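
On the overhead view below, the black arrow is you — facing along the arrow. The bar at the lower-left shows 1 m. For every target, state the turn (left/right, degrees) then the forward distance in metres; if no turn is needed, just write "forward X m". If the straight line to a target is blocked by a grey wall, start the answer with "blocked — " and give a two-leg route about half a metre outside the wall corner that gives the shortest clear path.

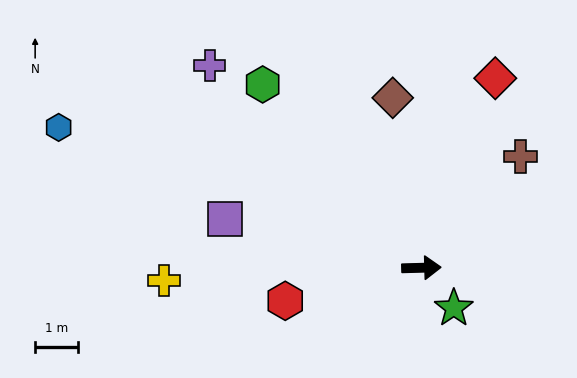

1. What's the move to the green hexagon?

turn left 129°, forward 5.7 m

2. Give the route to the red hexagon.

turn right 168°, forward 3.3 m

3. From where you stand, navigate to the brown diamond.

turn left 98°, forward 4.0 m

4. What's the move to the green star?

turn right 53°, forward 1.2 m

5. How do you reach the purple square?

turn left 165°, forward 4.8 m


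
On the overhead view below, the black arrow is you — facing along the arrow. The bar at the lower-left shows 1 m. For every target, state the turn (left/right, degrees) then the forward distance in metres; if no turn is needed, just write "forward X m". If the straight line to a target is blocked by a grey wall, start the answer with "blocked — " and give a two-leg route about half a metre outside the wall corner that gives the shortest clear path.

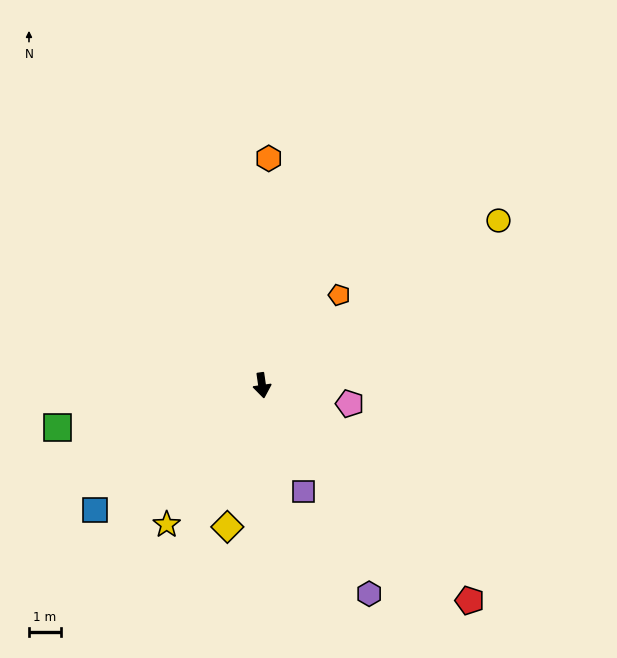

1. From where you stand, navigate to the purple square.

turn left 13°, forward 3.5 m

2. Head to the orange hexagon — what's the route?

turn left 170°, forward 7.0 m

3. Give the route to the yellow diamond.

turn right 22°, forward 4.5 m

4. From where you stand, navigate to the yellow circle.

turn left 117°, forward 8.9 m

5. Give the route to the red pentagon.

turn left 36°, forward 9.3 m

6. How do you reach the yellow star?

turn right 43°, forward 5.2 m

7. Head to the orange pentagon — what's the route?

turn left 131°, forward 3.7 m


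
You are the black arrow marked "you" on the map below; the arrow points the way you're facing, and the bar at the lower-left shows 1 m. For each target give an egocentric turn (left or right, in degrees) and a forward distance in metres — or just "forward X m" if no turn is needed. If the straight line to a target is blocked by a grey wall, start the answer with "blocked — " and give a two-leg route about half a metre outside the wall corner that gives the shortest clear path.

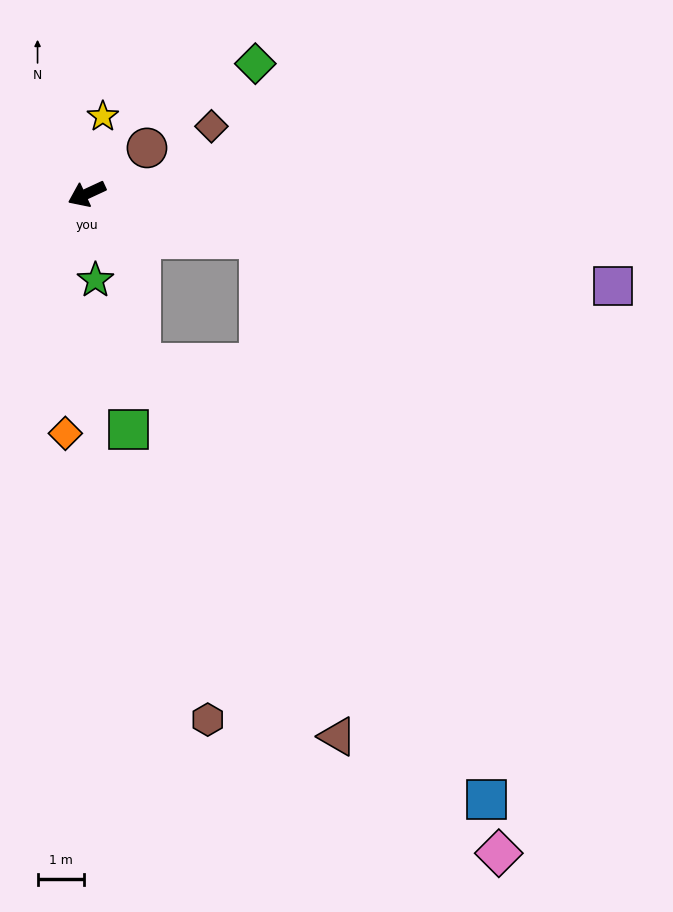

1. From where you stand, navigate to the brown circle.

turn right 168°, forward 1.6 m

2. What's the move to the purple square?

turn left 145°, forward 11.6 m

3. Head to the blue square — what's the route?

blocked — turn left 140°, forward 3.8 m, then turn right 53°, forward 13.1 m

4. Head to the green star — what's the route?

turn left 71°, forward 1.9 m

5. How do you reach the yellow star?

turn right 127°, forward 1.7 m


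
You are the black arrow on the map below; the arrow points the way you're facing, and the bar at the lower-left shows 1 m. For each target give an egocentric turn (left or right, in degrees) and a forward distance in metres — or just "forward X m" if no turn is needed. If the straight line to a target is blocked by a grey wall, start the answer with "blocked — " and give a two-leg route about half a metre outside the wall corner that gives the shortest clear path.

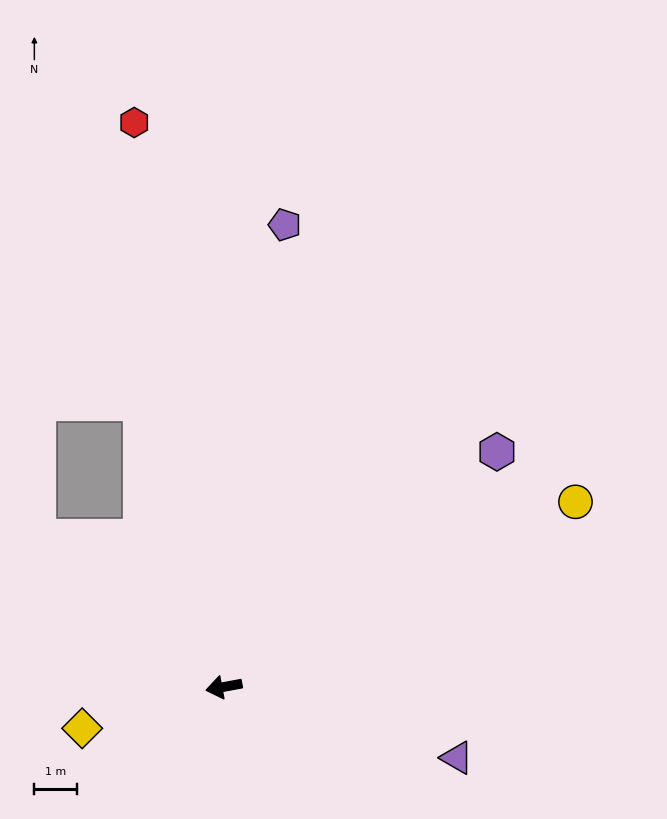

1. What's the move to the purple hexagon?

turn right 150°, forward 8.5 m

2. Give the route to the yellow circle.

turn right 163°, forward 9.3 m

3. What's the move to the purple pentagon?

turn right 108°, forward 11.0 m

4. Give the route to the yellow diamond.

turn left 6°, forward 3.5 m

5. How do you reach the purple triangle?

turn left 153°, forward 5.7 m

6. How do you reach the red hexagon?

turn right 91°, forward 13.4 m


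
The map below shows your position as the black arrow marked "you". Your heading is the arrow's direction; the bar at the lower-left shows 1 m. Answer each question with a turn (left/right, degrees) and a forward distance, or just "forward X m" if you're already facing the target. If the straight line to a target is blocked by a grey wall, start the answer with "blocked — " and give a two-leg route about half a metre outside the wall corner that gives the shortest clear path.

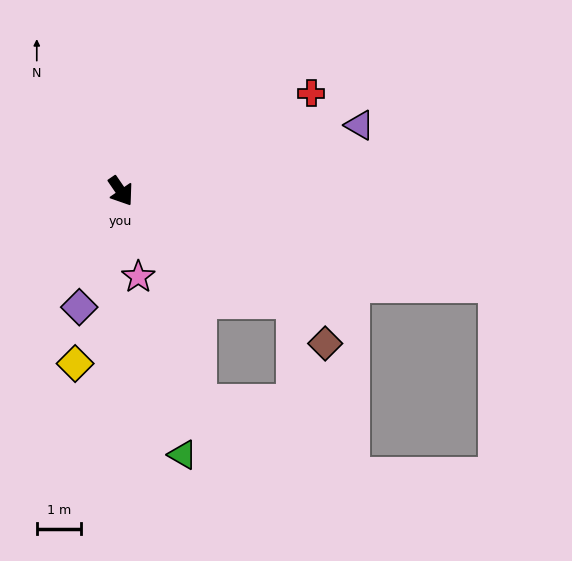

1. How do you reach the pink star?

turn right 23°, forward 2.0 m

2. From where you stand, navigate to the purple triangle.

turn left 71°, forward 5.6 m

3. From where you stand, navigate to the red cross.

turn left 83°, forward 4.8 m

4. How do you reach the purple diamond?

turn right 54°, forward 2.8 m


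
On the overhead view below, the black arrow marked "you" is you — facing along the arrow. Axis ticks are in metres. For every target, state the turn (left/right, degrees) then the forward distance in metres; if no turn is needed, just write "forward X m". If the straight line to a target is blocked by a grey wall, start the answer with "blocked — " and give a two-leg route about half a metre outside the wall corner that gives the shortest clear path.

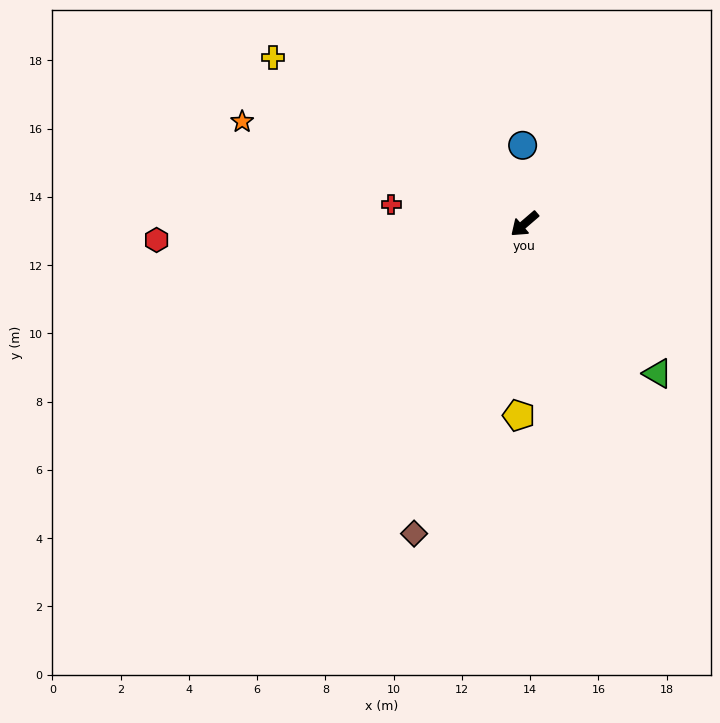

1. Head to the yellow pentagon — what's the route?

turn left 48°, forward 5.6 m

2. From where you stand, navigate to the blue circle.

turn right 129°, forward 2.3 m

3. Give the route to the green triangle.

turn left 91°, forward 5.9 m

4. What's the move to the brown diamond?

turn left 30°, forward 9.6 m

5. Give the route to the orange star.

turn right 61°, forward 8.8 m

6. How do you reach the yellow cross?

turn right 74°, forward 8.8 m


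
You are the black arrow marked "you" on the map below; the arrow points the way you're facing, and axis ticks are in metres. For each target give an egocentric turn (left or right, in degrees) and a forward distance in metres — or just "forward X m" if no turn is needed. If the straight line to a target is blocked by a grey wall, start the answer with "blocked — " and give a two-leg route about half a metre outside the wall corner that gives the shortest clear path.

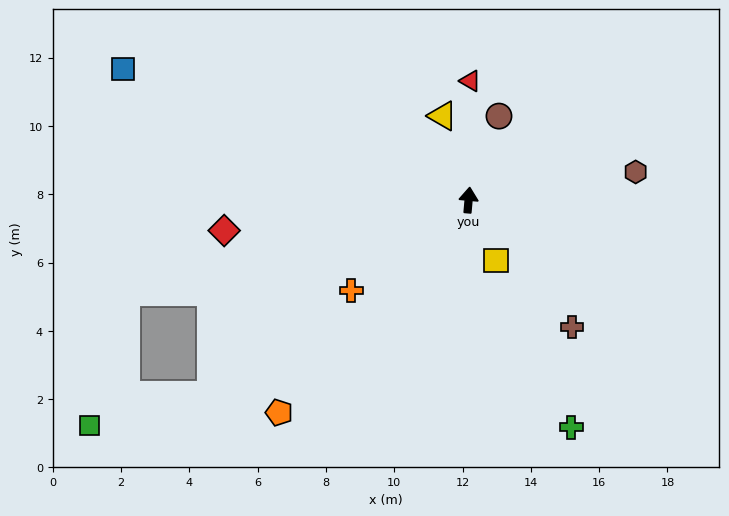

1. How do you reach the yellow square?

turn right 150°, forward 1.9 m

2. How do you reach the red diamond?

turn left 102°, forward 7.2 m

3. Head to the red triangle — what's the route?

turn left 4°, forward 3.5 m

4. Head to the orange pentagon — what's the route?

turn left 143°, forward 8.3 m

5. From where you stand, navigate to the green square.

blocked — turn left 110°, forward 10.4 m, then turn left 60°, forward 4.1 m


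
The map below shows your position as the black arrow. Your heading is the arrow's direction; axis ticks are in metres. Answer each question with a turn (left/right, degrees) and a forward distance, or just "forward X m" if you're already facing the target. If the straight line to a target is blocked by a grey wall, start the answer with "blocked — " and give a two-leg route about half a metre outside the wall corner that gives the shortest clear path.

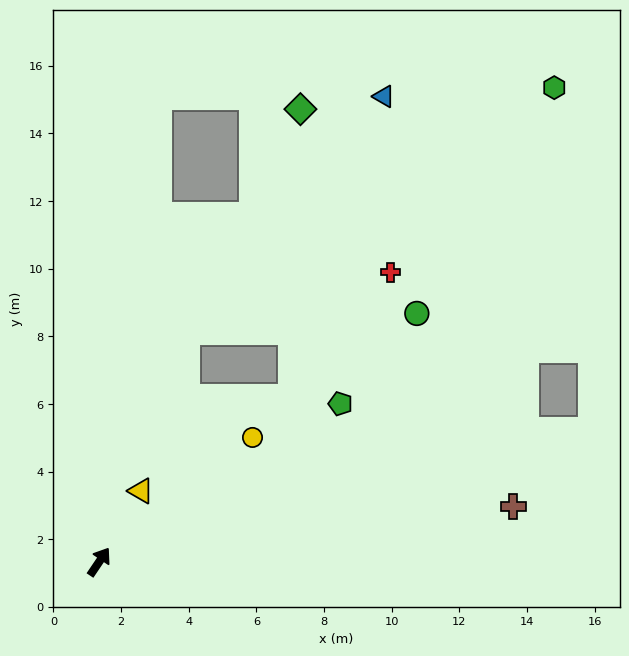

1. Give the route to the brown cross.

turn right 48°, forward 12.3 m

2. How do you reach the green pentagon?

turn right 23°, forward 8.5 m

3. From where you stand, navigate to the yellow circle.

turn right 17°, forward 5.8 m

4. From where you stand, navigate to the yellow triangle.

turn left 4°, forward 2.4 m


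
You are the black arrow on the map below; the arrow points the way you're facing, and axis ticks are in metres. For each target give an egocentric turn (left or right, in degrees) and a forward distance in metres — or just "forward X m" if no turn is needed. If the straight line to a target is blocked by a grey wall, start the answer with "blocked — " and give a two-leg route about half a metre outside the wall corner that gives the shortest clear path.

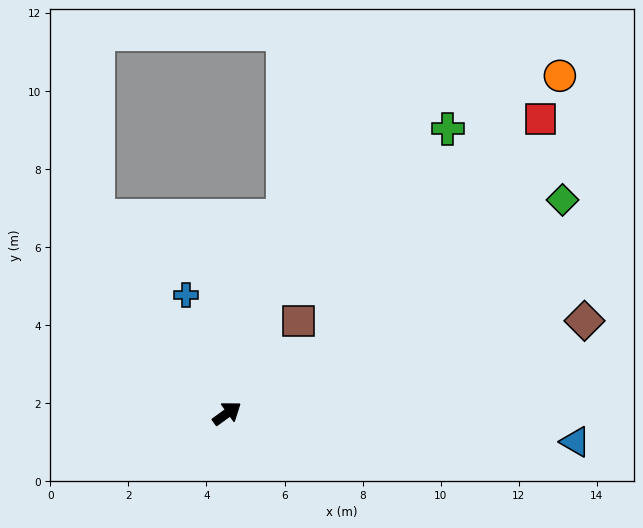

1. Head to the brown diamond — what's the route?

turn right 21°, forward 9.5 m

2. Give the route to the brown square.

turn left 16°, forward 3.0 m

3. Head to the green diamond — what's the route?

turn right 4°, forward 10.2 m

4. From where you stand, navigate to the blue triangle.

turn right 41°, forward 8.9 m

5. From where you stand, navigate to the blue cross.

turn left 73°, forward 3.2 m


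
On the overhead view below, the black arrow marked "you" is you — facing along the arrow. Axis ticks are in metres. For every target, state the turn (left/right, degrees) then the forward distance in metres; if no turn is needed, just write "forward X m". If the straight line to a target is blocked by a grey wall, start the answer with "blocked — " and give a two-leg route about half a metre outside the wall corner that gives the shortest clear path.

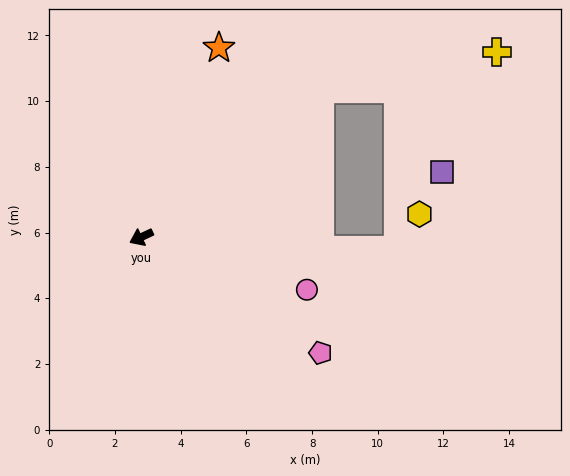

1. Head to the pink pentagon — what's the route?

turn left 122°, forward 6.5 m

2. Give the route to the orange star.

turn right 138°, forward 6.2 m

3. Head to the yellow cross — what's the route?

blocked — turn right 166°, forward 7.1 m, then turn right 27°, forward 5.5 m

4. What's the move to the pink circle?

turn left 137°, forward 5.3 m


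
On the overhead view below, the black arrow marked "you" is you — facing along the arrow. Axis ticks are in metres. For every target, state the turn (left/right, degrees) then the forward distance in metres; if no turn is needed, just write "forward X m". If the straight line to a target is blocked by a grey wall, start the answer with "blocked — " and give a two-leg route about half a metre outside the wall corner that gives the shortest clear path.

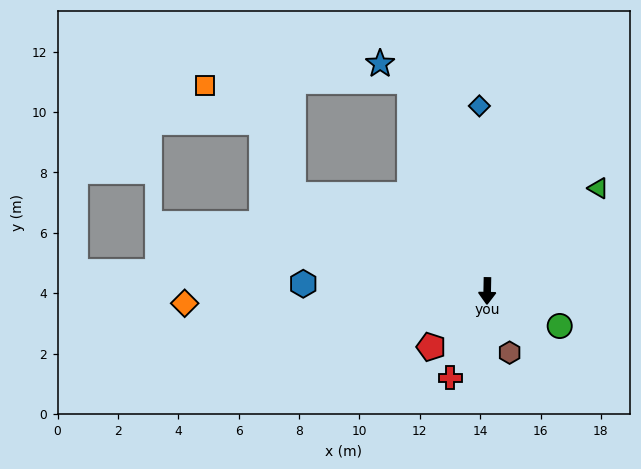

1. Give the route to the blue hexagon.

turn right 91°, forward 6.1 m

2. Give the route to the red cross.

turn right 22°, forward 3.1 m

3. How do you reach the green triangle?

turn left 134°, forward 5.0 m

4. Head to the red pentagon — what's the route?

turn right 44°, forward 2.6 m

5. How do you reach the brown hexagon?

turn left 21°, forward 2.2 m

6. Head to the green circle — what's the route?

turn left 65°, forward 2.7 m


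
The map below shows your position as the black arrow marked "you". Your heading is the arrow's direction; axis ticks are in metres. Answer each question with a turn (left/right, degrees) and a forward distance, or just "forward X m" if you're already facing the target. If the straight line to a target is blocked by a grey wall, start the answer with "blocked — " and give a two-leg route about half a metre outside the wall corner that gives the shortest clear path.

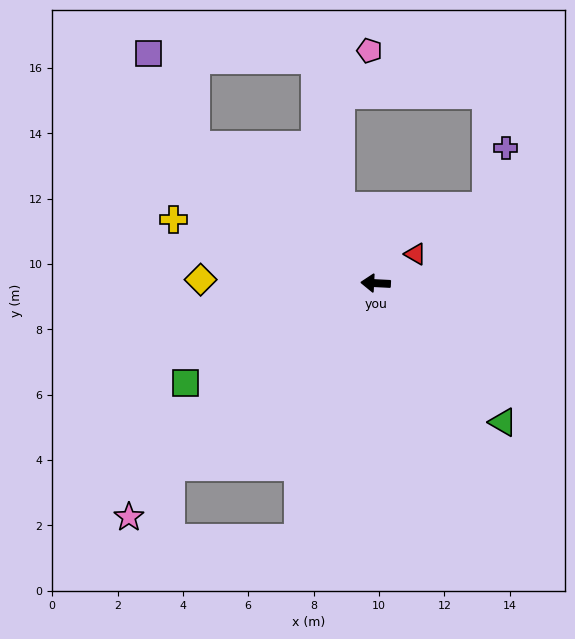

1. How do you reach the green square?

turn left 31°, forward 6.6 m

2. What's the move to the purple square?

blocked — turn right 35°, forward 6.9 m, then turn right 25°, forward 3.1 m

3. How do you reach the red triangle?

turn right 141°, forward 1.5 m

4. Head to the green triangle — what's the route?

turn left 135°, forward 5.8 m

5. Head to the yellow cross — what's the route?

turn right 15°, forward 6.5 m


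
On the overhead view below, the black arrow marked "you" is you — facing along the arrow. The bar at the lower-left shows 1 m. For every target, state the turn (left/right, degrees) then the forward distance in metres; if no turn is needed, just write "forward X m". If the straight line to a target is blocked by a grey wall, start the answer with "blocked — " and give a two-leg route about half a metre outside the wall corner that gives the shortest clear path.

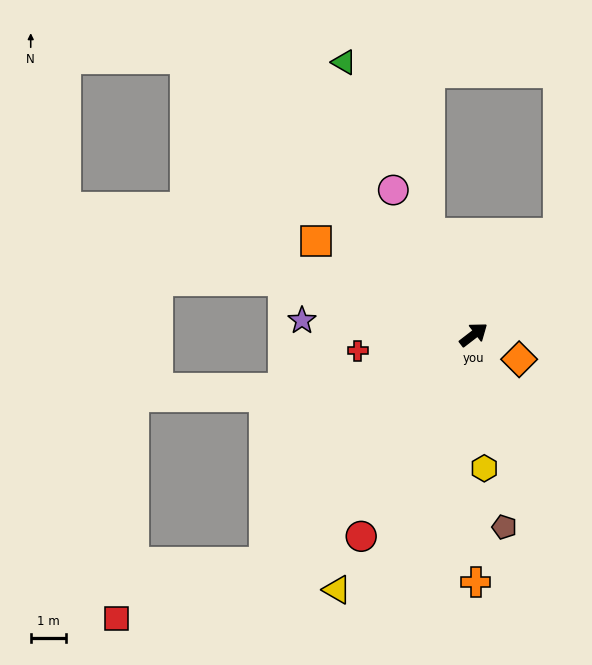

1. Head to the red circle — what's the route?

turn right 157°, forward 6.5 m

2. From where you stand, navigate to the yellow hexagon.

turn right 123°, forward 3.8 m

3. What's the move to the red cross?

turn left 150°, forward 3.3 m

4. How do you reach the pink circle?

turn left 81°, forward 4.6 m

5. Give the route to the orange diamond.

turn right 66°, forward 1.5 m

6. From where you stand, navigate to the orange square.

turn left 112°, forward 5.2 m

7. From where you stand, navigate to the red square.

blocked — turn right 170°, forward 8.7 m, then turn right 27°, forward 4.4 m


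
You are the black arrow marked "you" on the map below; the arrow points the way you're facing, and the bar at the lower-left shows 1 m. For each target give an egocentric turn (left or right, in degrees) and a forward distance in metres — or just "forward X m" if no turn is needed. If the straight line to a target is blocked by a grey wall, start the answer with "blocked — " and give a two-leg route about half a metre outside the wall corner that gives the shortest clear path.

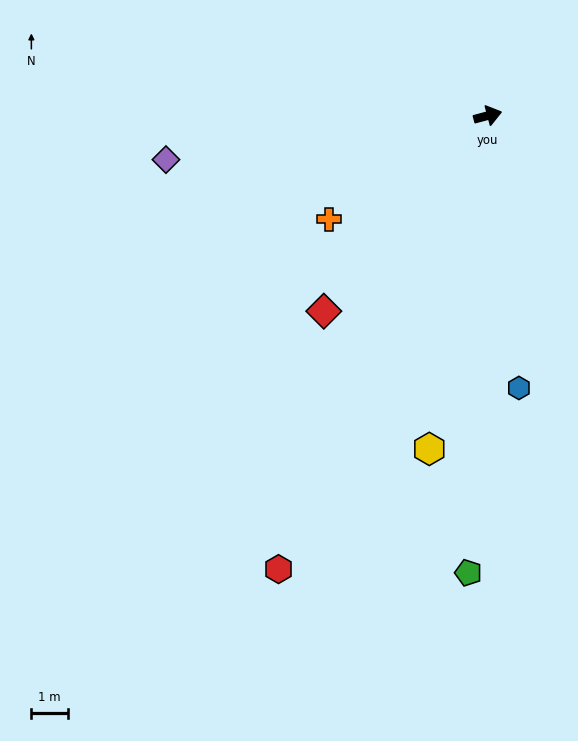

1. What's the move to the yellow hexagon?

turn right 115°, forward 9.2 m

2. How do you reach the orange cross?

turn right 162°, forward 5.1 m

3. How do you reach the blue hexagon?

turn right 98°, forward 7.4 m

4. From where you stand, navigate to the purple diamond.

turn left 173°, forward 8.8 m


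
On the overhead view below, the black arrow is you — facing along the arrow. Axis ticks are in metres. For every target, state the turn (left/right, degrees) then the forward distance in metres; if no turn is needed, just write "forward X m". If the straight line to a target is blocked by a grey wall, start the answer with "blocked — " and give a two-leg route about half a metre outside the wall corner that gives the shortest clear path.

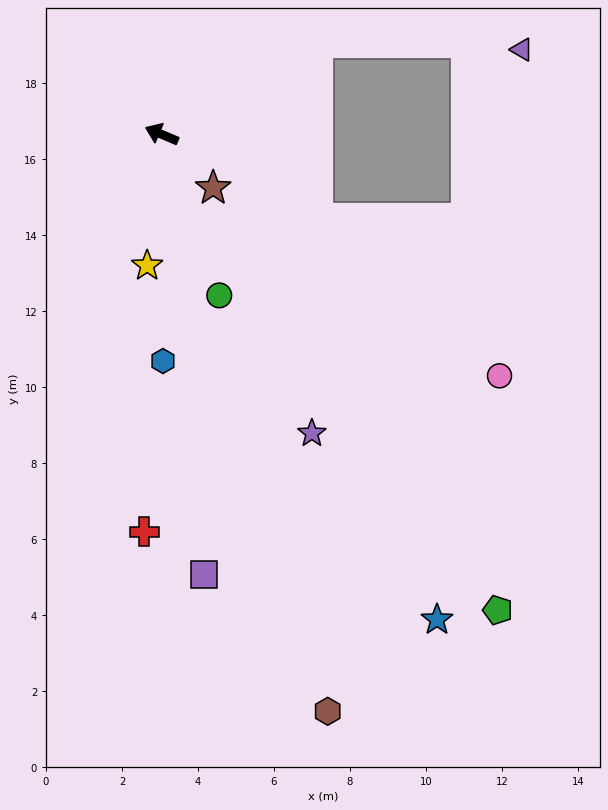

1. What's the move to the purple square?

turn left 118°, forward 11.6 m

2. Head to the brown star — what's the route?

turn left 157°, forward 2.0 m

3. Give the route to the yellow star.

turn left 107°, forward 3.5 m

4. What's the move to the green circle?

turn left 133°, forward 4.5 m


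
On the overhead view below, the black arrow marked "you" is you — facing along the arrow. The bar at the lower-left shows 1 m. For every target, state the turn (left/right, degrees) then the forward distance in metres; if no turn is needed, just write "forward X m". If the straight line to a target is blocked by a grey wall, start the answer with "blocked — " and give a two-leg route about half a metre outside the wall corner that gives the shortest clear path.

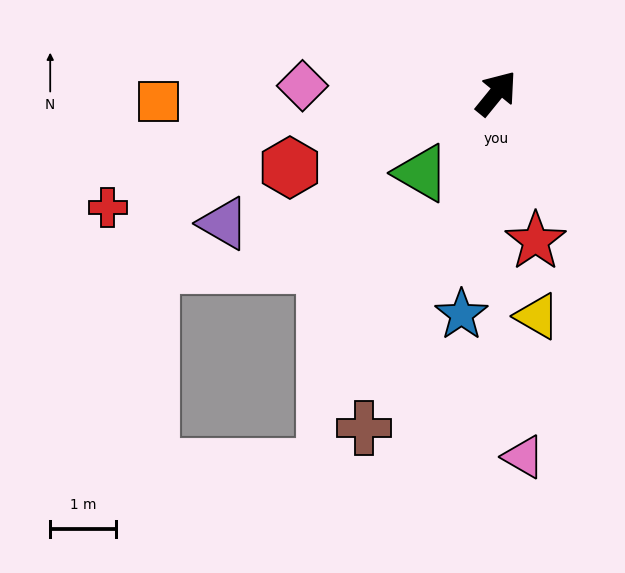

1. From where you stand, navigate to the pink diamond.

turn left 127°, forward 3.0 m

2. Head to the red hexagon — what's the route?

turn left 149°, forward 3.3 m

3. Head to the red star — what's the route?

turn right 126°, forward 2.3 m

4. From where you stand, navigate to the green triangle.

turn left 176°, forward 1.7 m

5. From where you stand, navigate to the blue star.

turn right 150°, forward 3.4 m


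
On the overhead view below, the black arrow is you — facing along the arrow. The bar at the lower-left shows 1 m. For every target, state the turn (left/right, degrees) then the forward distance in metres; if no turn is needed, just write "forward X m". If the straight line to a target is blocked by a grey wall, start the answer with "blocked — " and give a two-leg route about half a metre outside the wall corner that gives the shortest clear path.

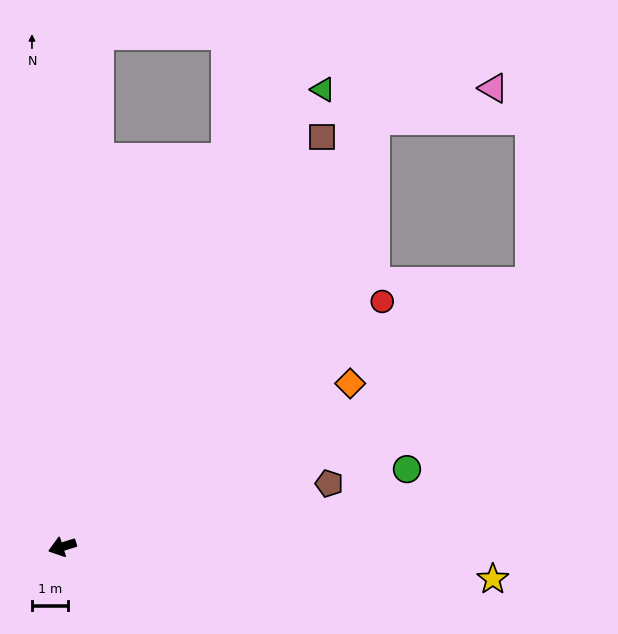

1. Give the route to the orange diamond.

turn right 168°, forward 9.1 m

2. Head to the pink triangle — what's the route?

blocked — turn right 144°, forward 14.5 m, then turn right 39°, forward 3.4 m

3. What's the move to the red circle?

turn right 160°, forward 11.1 m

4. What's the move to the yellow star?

turn left 158°, forward 11.9 m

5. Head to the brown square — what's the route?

turn right 140°, forward 13.3 m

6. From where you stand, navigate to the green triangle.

turn right 137°, forward 14.5 m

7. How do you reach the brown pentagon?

turn left 176°, forward 7.5 m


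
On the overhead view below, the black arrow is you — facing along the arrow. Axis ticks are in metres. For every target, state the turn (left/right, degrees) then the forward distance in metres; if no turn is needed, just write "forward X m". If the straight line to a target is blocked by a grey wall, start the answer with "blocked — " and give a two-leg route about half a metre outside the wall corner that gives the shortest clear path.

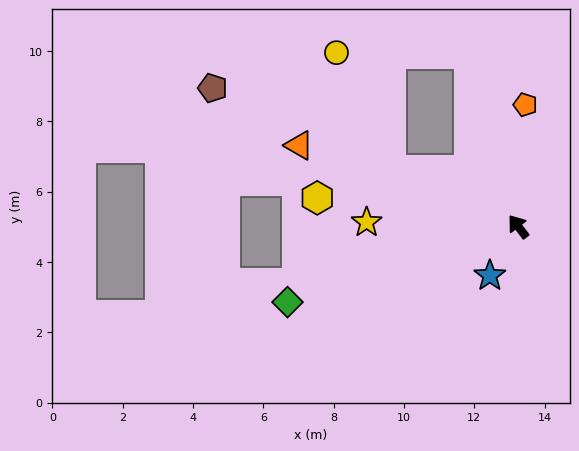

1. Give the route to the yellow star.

turn left 51°, forward 4.3 m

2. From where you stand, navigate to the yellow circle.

blocked — turn left 28°, forward 4.0 m, then turn right 40°, forward 3.7 m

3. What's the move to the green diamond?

turn left 71°, forward 6.9 m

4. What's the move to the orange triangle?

turn left 32°, forward 6.6 m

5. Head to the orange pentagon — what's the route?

turn right 41°, forward 3.5 m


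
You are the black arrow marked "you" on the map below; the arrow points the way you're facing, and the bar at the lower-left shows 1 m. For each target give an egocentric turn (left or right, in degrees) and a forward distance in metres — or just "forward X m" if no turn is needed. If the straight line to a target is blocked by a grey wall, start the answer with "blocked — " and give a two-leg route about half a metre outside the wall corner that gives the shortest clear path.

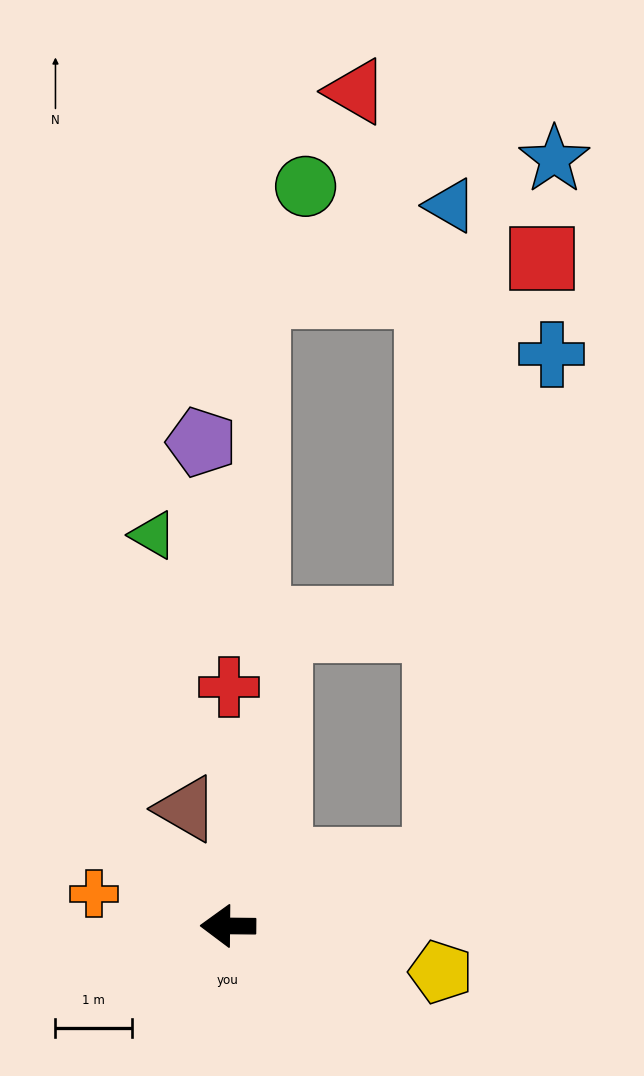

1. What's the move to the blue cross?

blocked — turn right 162°, forward 2.8 m, then turn left 60°, forward 6.8 m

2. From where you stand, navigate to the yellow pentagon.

turn left 168°, forward 2.8 m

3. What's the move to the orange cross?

turn right 13°, forward 1.8 m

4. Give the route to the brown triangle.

turn right 70°, forward 1.6 m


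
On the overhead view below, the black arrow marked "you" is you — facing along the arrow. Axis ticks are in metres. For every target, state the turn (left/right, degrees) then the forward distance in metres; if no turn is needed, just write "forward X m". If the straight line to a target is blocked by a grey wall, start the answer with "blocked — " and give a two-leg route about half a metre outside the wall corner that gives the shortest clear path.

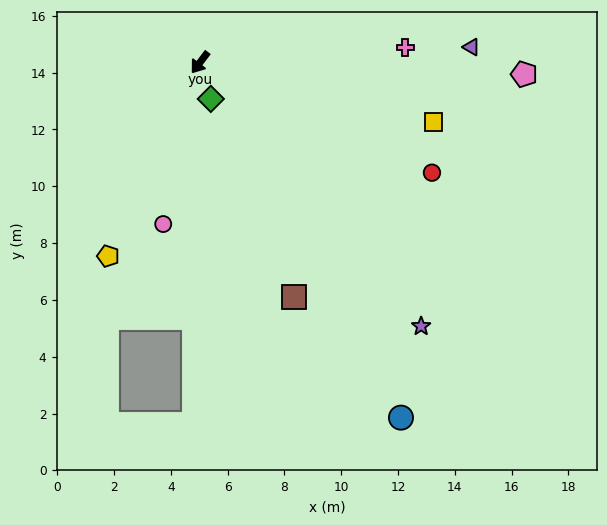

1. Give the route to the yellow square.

turn left 113°, forward 8.5 m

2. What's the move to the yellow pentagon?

turn left 12°, forward 7.5 m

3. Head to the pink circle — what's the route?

turn left 24°, forward 5.8 m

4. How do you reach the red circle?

turn left 102°, forward 9.0 m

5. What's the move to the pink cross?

turn left 131°, forward 7.2 m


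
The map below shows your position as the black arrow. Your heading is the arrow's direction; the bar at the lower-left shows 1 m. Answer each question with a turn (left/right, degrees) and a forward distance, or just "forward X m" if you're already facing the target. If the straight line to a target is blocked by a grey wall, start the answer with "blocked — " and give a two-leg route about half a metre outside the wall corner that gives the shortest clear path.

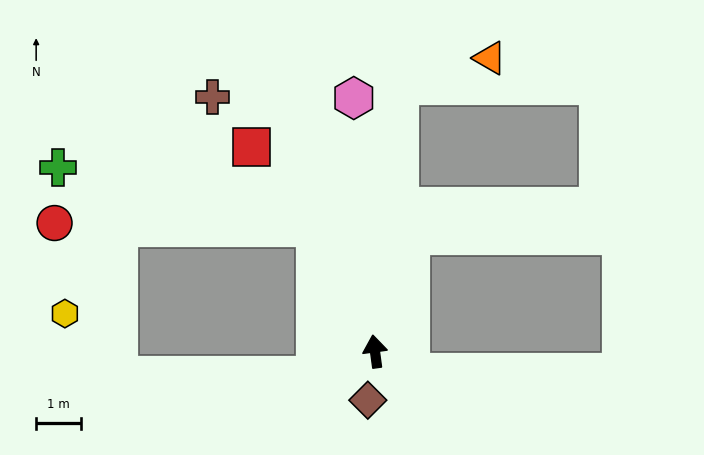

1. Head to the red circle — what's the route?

blocked — turn left 18°, forward 3.1 m, then turn left 63°, forward 5.8 m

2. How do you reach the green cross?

blocked — turn left 18°, forward 3.1 m, then turn left 51°, forward 5.9 m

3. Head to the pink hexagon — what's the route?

turn right 3°, forward 5.7 m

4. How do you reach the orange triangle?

blocked — turn right 13°, forward 6.0 m, then turn right 67°, forward 2.1 m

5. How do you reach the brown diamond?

turn left 164°, forward 1.1 m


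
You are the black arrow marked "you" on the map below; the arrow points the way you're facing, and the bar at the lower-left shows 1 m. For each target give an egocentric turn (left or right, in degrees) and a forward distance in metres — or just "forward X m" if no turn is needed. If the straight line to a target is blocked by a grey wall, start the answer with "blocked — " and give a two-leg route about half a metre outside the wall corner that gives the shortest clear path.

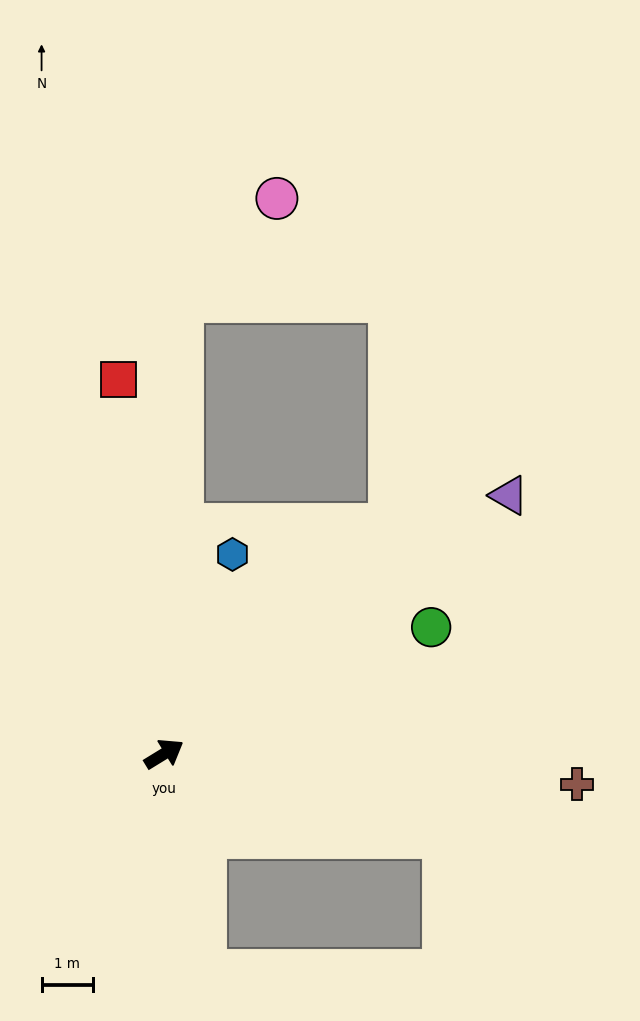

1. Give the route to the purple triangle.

turn left 5°, forward 8.4 m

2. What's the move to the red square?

turn left 65°, forward 7.4 m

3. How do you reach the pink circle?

blocked — turn left 56°, forward 8.8 m, then turn right 40°, forward 2.7 m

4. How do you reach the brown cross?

turn right 36°, forward 8.1 m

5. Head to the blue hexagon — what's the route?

turn left 40°, forward 4.1 m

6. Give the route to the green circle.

turn right 6°, forward 5.8 m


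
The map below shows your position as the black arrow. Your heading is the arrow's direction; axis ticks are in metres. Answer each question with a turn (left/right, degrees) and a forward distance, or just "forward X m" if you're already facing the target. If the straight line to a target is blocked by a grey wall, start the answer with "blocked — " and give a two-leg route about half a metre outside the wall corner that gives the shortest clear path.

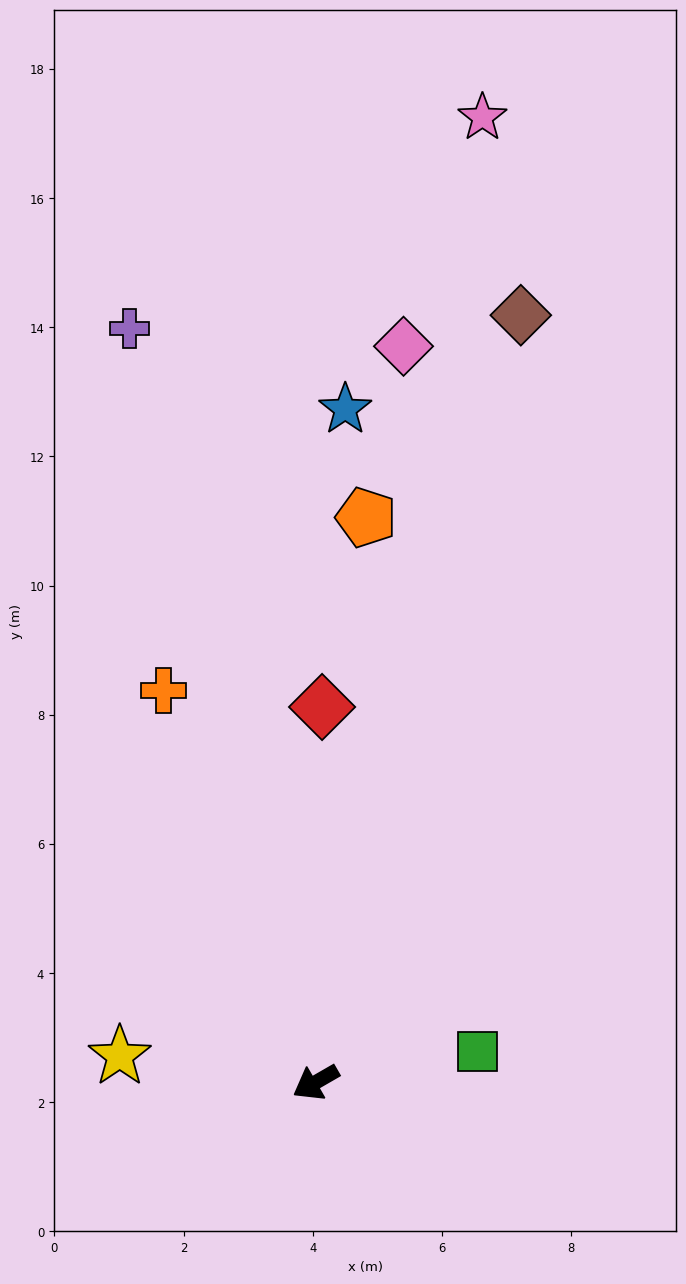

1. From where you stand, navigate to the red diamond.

turn right 121°, forward 5.8 m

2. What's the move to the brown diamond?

turn right 135°, forward 12.3 m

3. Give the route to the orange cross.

turn right 99°, forward 6.5 m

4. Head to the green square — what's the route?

turn left 161°, forward 2.5 m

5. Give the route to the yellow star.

turn right 38°, forward 3.1 m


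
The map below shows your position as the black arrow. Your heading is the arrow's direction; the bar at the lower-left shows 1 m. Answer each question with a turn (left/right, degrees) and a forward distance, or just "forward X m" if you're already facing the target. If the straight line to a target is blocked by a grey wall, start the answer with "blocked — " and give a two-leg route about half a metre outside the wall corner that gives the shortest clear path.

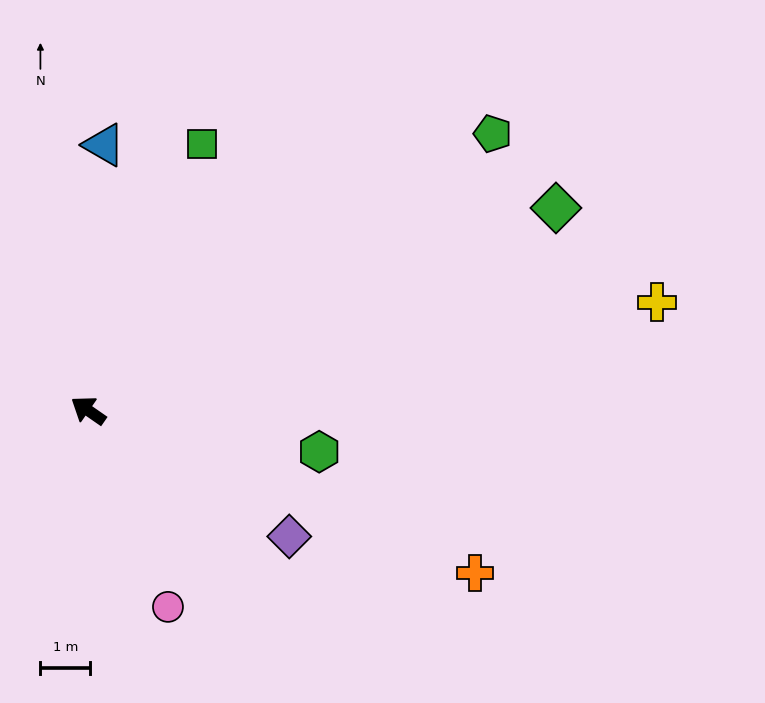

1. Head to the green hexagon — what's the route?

turn right 155°, forward 4.7 m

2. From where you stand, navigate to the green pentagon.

turn right 111°, forward 9.8 m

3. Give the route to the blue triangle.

turn right 59°, forward 5.3 m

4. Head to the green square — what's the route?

turn right 78°, forward 5.8 m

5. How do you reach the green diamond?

turn right 122°, forward 10.2 m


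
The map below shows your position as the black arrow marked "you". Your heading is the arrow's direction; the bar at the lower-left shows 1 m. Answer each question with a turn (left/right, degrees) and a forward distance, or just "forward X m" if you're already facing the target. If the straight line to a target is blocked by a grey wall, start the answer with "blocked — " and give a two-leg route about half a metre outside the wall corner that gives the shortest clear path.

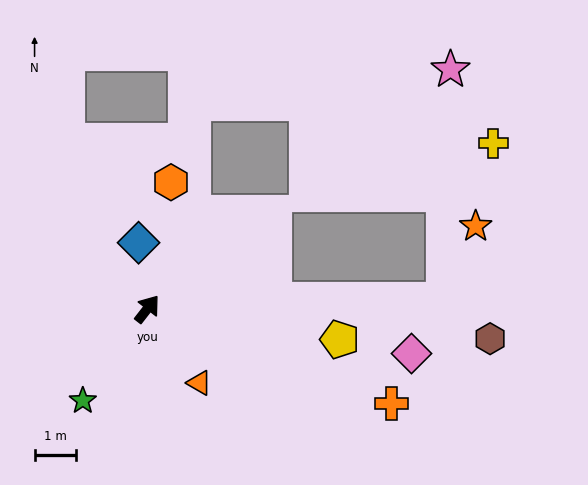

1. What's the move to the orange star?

blocked — turn right 50°, forward 7.1 m, then turn left 65°, forward 1.9 m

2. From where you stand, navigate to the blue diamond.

turn left 45°, forward 1.6 m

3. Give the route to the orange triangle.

turn right 107°, forward 2.2 m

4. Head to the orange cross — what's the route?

turn right 73°, forward 6.3 m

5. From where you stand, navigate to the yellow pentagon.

turn right 61°, forward 4.7 m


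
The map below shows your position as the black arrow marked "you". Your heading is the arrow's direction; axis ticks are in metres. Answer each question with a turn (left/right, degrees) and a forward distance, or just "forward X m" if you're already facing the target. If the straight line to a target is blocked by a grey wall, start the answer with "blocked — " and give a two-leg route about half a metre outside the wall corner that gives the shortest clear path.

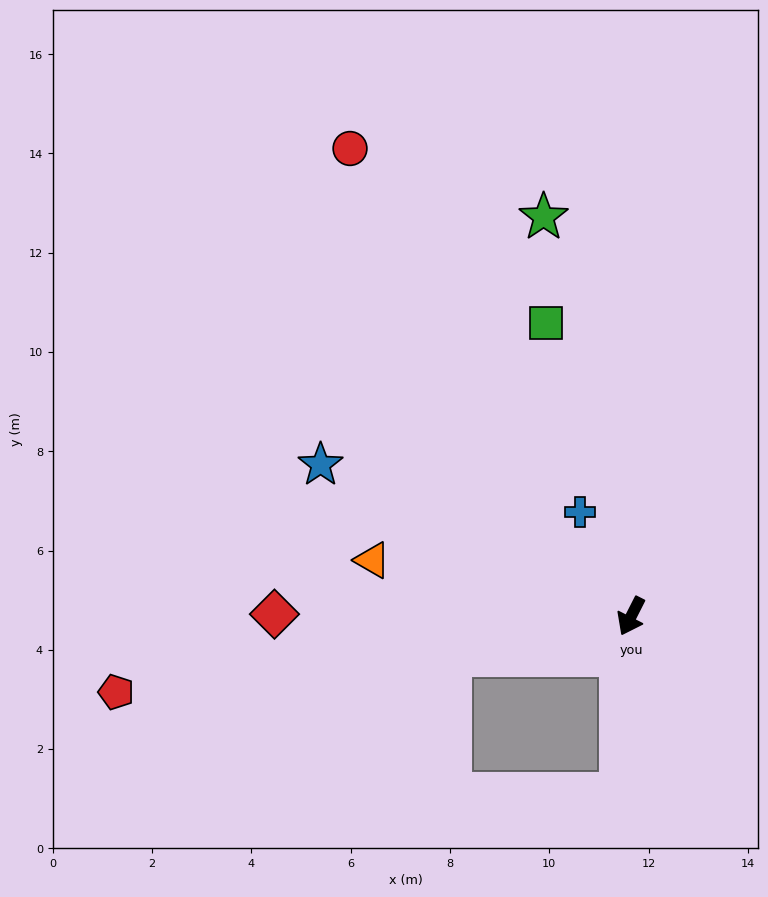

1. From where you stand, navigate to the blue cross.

turn right 127°, forward 2.3 m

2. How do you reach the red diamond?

turn right 63°, forward 7.2 m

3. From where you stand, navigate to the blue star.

turn right 89°, forward 7.0 m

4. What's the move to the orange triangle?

turn right 75°, forward 5.3 m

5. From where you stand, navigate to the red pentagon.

turn right 55°, forward 10.5 m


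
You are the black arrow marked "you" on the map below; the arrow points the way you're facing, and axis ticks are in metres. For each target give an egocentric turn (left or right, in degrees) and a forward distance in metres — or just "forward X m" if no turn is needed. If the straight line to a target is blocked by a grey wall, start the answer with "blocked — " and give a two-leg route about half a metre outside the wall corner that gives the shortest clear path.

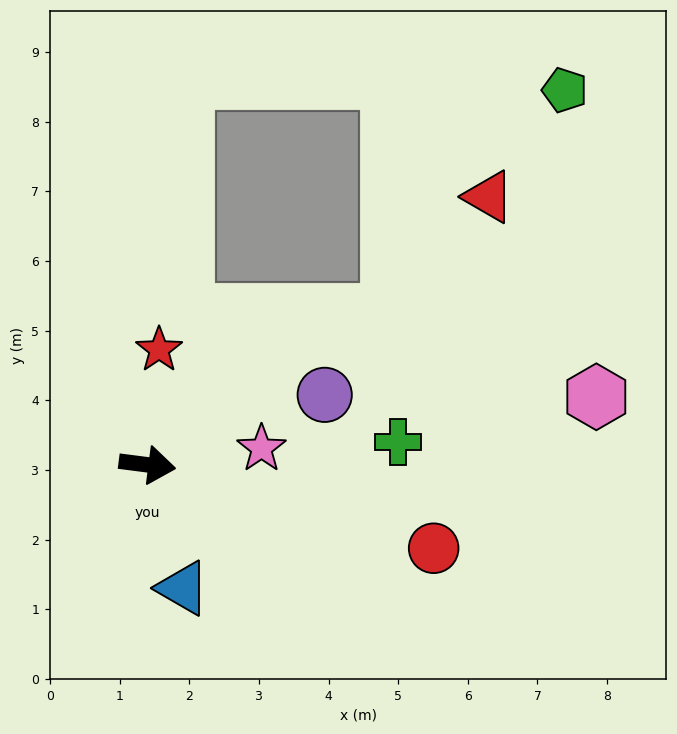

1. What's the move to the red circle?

turn right 9°, forward 4.3 m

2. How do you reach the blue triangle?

turn right 67°, forward 1.8 m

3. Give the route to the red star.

turn left 92°, forward 1.7 m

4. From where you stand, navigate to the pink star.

turn left 16°, forward 1.7 m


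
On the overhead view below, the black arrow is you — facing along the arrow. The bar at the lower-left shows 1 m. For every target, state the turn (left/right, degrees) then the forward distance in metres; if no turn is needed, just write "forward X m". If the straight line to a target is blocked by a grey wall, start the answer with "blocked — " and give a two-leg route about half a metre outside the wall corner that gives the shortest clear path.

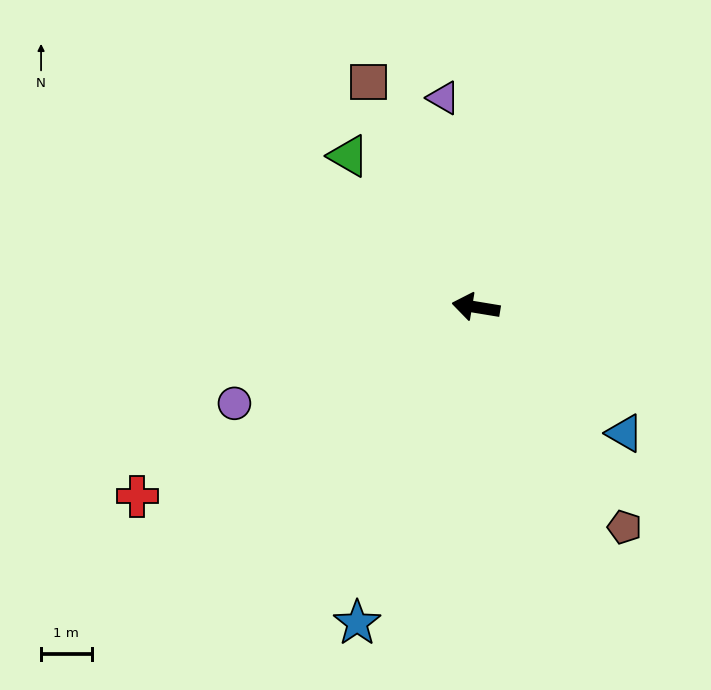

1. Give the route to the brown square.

turn right 55°, forward 4.9 m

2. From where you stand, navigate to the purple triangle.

turn right 72°, forward 4.2 m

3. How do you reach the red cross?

turn left 39°, forward 7.7 m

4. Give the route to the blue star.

turn left 79°, forward 6.7 m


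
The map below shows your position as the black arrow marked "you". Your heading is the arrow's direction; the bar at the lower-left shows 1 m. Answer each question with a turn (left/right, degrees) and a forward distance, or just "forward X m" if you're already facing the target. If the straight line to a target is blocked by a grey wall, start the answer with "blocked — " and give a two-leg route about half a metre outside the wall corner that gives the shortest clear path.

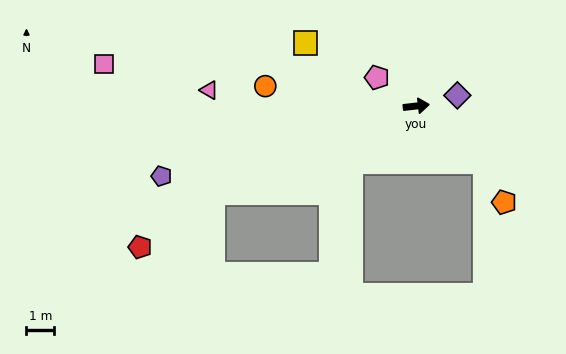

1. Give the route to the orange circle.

turn left 166°, forward 5.4 m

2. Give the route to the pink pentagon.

turn left 137°, forward 1.7 m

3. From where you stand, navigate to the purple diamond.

turn left 8°, forward 1.5 m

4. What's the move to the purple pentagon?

turn right 171°, forward 9.4 m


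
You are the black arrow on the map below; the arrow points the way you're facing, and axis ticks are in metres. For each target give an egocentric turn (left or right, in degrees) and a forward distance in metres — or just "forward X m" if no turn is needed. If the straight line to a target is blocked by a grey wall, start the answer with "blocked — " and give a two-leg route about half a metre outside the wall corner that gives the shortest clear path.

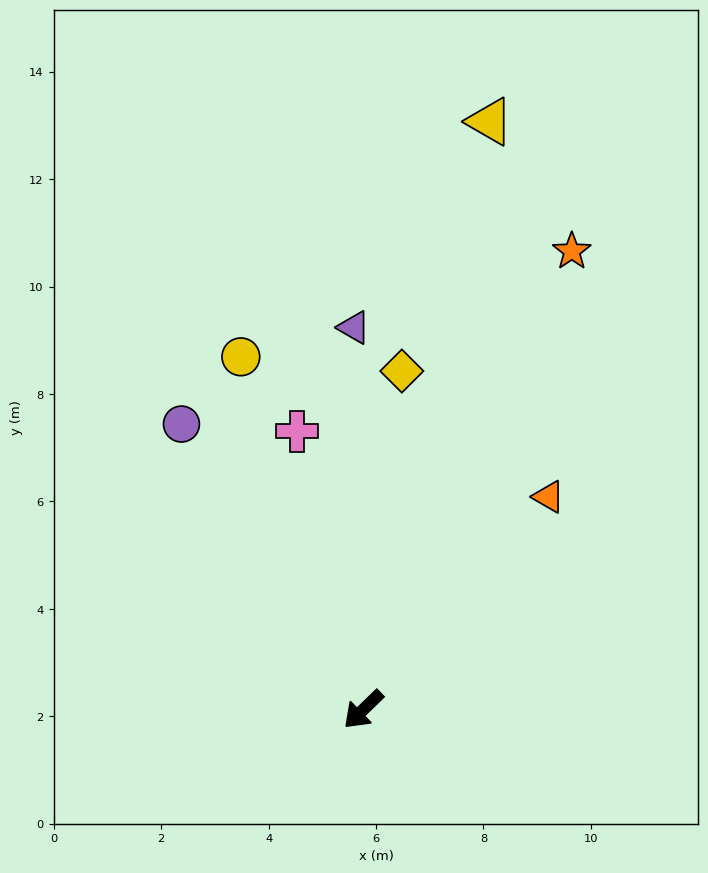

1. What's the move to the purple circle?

turn right 102°, forward 6.3 m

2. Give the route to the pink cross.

turn right 121°, forward 5.3 m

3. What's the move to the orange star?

turn right 159°, forward 9.4 m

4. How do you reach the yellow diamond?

turn right 141°, forward 6.3 m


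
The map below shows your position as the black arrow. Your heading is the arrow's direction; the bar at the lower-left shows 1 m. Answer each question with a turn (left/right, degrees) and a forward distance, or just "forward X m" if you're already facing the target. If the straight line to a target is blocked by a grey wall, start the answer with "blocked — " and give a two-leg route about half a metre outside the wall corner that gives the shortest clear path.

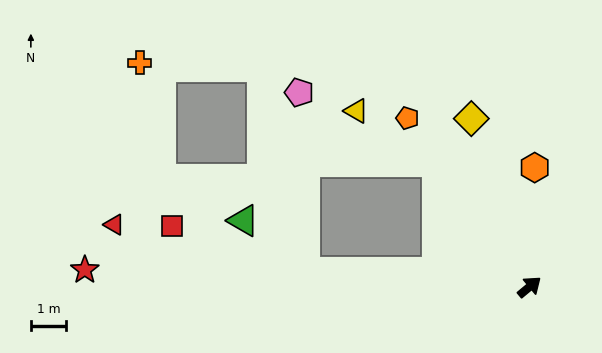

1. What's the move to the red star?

turn left 138°, forward 12.7 m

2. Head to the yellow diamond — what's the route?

turn left 69°, forward 5.1 m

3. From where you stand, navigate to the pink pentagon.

blocked — turn left 136°, forward 6.4 m, then turn right 84°, forward 5.1 m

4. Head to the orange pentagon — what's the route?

turn left 86°, forward 5.9 m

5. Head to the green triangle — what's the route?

blocked — turn left 136°, forward 6.4 m, then turn right 35°, forward 2.3 m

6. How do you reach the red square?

blocked — turn left 136°, forward 6.4 m, then turn right 14°, forward 4.0 m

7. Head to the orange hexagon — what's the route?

turn left 48°, forward 3.4 m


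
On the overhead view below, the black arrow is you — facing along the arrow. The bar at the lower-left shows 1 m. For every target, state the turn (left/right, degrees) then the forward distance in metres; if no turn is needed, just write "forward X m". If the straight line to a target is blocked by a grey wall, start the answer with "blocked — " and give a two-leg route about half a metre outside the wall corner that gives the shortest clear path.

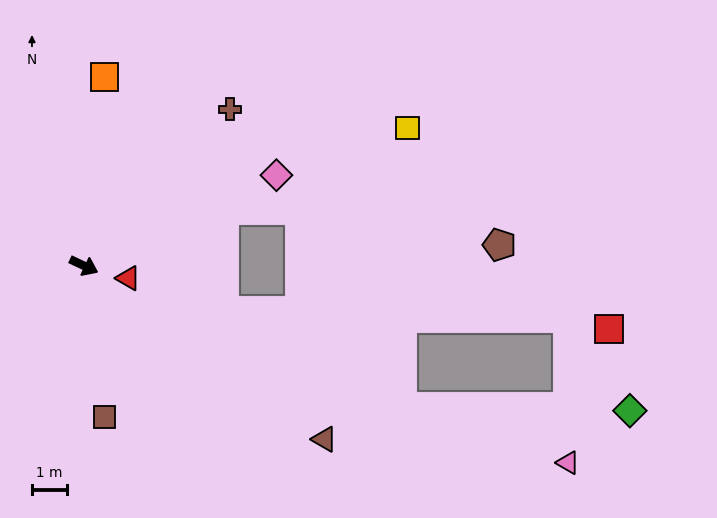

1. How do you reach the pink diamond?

turn left 50°, forward 6.1 m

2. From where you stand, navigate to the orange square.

turn left 109°, forward 5.4 m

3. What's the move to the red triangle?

turn left 10°, forward 1.3 m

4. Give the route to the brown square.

turn right 57°, forward 4.4 m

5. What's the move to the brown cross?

turn left 72°, forward 6.1 m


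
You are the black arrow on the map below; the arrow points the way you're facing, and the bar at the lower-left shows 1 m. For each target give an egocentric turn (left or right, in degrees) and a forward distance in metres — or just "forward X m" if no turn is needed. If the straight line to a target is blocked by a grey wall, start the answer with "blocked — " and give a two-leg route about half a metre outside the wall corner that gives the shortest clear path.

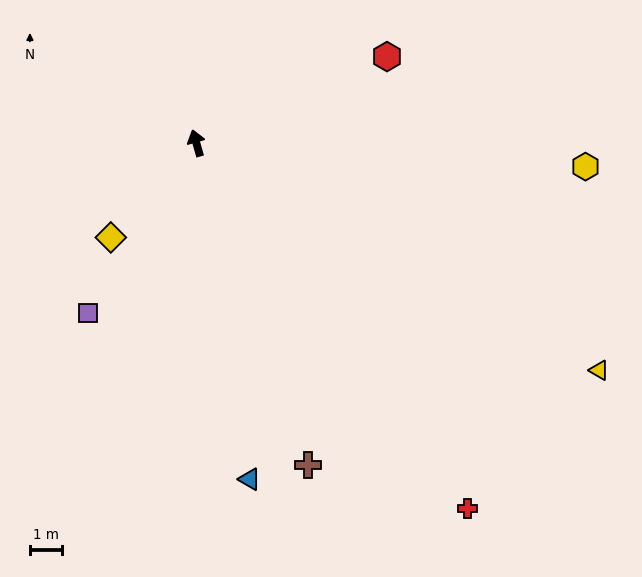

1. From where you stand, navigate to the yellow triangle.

turn right 135°, forward 14.5 m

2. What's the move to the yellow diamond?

turn left 122°, forward 4.0 m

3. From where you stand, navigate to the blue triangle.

turn left 173°, forward 10.7 m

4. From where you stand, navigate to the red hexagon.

turn right 82°, forward 6.6 m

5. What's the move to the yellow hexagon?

turn right 109°, forward 12.3 m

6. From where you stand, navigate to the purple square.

turn left 132°, forward 6.3 m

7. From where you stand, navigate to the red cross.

turn right 159°, forward 14.3 m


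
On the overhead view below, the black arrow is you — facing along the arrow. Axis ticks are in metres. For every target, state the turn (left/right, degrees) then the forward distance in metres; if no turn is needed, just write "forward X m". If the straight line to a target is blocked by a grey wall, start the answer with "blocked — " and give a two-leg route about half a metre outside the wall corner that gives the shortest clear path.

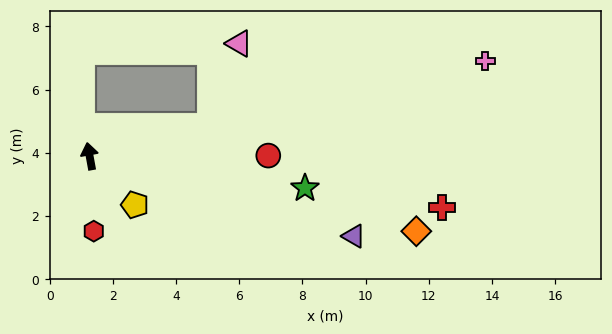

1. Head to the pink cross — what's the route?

turn right 87°, forward 12.9 m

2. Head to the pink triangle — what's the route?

blocked — turn right 87°, forward 3.9 m, then turn left 57°, forward 2.8 m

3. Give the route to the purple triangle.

turn right 117°, forward 8.7 m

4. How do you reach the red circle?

turn right 100°, forward 5.7 m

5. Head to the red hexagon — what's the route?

turn left 173°, forward 2.4 m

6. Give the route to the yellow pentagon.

turn right 148°, forward 2.1 m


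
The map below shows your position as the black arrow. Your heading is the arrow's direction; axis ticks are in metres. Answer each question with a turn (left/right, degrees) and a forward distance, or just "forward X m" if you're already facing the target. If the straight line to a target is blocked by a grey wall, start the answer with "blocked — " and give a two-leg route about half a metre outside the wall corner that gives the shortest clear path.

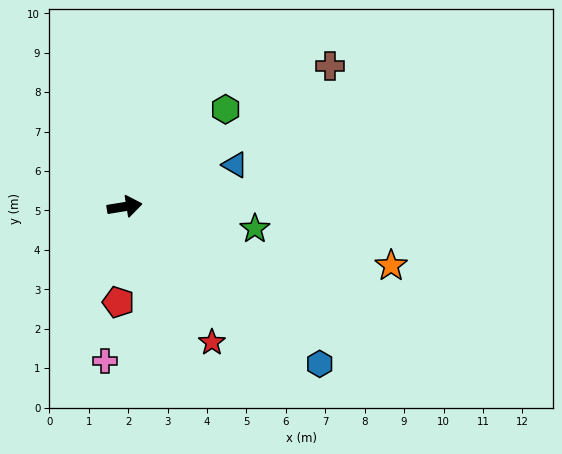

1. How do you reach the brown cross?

turn left 25°, forward 6.3 m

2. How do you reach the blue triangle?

turn left 11°, forward 3.0 m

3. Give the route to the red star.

turn right 67°, forward 4.1 m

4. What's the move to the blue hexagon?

turn right 48°, forward 6.4 m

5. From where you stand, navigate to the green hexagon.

turn left 35°, forward 3.6 m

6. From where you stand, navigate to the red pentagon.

turn right 103°, forward 2.4 m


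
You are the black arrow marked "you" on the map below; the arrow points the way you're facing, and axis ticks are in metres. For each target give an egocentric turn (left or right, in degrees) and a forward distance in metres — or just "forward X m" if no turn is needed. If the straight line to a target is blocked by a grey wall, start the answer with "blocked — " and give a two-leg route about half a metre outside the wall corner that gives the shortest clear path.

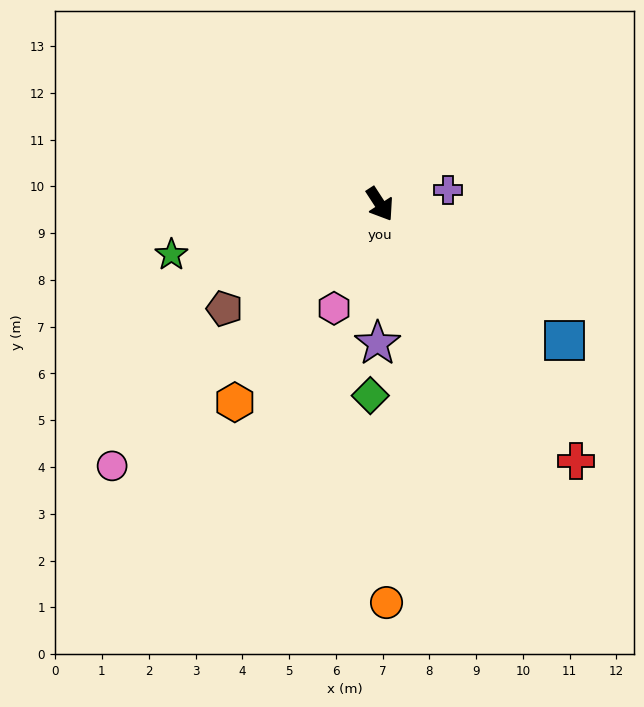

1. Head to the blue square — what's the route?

turn left 21°, forward 4.9 m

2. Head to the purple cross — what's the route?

turn left 69°, forward 1.5 m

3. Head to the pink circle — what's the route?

turn right 79°, forward 8.0 m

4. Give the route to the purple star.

turn right 34°, forward 3.0 m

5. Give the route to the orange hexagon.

turn right 69°, forward 5.2 m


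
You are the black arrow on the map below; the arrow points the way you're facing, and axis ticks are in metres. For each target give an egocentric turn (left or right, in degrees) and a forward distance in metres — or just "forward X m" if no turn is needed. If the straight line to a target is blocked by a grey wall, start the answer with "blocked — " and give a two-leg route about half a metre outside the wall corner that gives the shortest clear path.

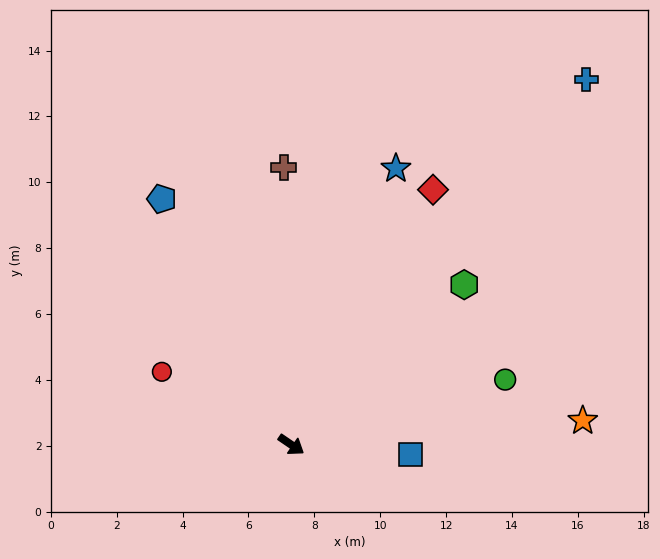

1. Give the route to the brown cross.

turn left 126°, forward 8.4 m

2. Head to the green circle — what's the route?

turn left 51°, forward 6.8 m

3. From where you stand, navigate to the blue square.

turn left 30°, forward 3.6 m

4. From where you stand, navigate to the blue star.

turn left 104°, forward 9.0 m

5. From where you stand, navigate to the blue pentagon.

turn left 152°, forward 8.4 m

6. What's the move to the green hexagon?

turn left 77°, forward 7.2 m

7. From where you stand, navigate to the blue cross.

turn left 85°, forward 14.2 m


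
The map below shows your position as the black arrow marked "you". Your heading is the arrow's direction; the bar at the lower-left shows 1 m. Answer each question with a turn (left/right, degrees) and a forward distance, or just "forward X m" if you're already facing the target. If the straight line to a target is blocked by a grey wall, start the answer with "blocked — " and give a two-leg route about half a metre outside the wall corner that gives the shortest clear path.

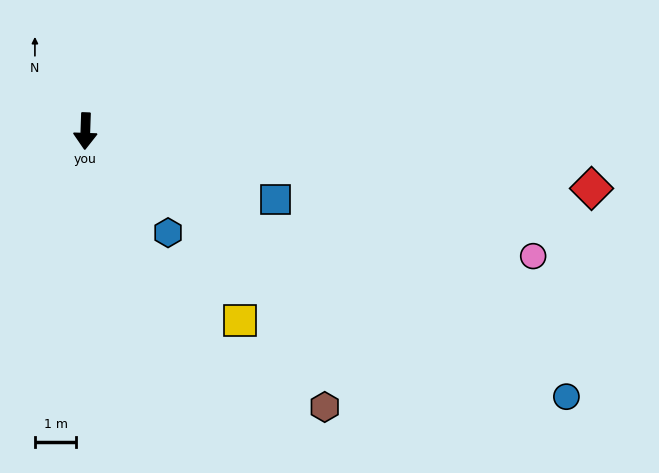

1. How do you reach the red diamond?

turn left 85°, forward 12.3 m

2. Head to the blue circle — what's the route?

turn left 63°, forward 13.2 m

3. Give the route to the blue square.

turn left 72°, forward 4.9 m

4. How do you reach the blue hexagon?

turn left 41°, forward 3.2 m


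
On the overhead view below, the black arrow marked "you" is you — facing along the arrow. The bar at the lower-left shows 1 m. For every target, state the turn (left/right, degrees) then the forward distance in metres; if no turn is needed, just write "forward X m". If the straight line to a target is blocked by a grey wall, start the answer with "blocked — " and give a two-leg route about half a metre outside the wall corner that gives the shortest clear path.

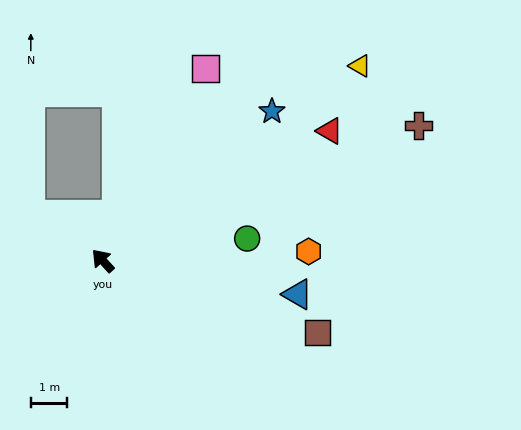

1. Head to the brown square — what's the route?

turn right 151°, forward 6.2 m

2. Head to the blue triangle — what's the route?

turn right 142°, forward 5.4 m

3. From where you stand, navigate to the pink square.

turn right 70°, forward 5.9 m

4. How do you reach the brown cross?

turn right 109°, forward 9.4 m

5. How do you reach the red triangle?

turn right 103°, forward 7.1 m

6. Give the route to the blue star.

turn right 91°, forward 6.2 m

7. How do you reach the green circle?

turn right 124°, forward 4.0 m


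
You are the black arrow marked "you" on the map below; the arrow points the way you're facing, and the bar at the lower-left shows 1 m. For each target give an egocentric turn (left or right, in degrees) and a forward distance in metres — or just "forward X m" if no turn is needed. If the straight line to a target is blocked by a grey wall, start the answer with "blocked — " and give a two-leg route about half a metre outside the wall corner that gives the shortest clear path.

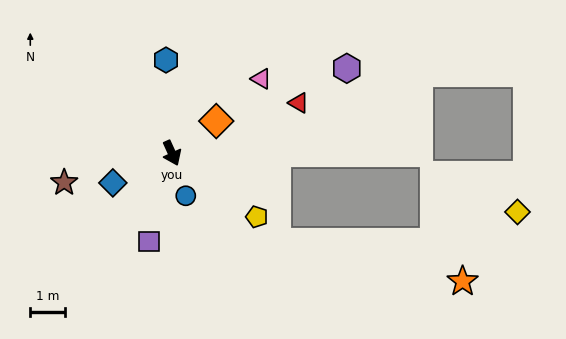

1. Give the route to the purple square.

turn right 39°, forward 2.7 m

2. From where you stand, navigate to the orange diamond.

turn left 102°, forward 1.6 m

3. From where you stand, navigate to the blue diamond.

turn right 88°, forward 1.9 m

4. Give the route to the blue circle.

turn right 6°, forward 1.3 m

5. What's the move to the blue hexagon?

turn left 159°, forward 2.7 m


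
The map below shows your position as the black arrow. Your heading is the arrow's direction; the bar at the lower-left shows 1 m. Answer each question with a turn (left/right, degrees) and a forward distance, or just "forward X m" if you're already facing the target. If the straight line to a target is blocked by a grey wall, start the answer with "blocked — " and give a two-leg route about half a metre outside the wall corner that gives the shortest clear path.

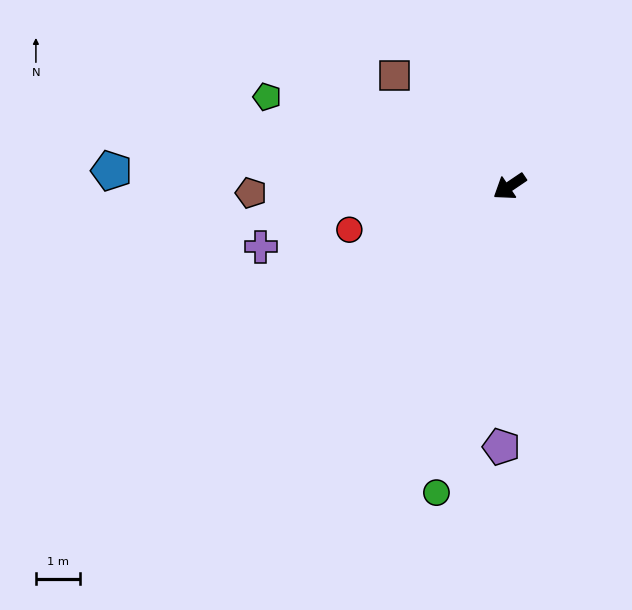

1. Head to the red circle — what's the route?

turn right 19°, forward 3.7 m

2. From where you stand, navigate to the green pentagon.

turn right 54°, forward 5.8 m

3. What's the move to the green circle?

turn left 43°, forward 7.1 m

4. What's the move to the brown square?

turn right 78°, forward 3.6 m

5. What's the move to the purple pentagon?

turn left 54°, forward 5.9 m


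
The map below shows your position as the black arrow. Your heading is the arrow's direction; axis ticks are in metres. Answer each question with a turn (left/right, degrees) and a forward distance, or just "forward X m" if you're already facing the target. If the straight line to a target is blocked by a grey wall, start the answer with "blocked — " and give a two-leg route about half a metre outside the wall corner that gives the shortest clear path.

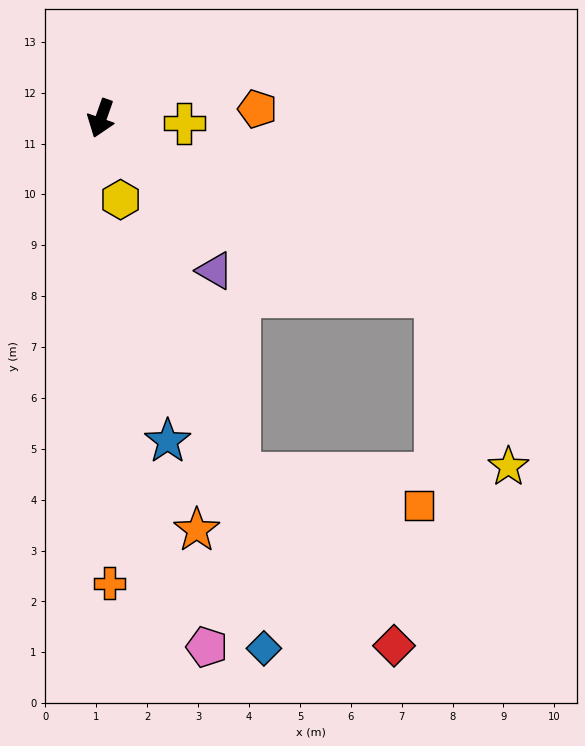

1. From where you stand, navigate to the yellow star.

blocked — turn left 81°, forward 7.4 m, then turn right 38°, forward 3.6 m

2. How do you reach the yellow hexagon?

turn left 33°, forward 1.6 m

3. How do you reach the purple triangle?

turn left 56°, forward 3.7 m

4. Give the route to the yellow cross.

turn left 106°, forward 1.6 m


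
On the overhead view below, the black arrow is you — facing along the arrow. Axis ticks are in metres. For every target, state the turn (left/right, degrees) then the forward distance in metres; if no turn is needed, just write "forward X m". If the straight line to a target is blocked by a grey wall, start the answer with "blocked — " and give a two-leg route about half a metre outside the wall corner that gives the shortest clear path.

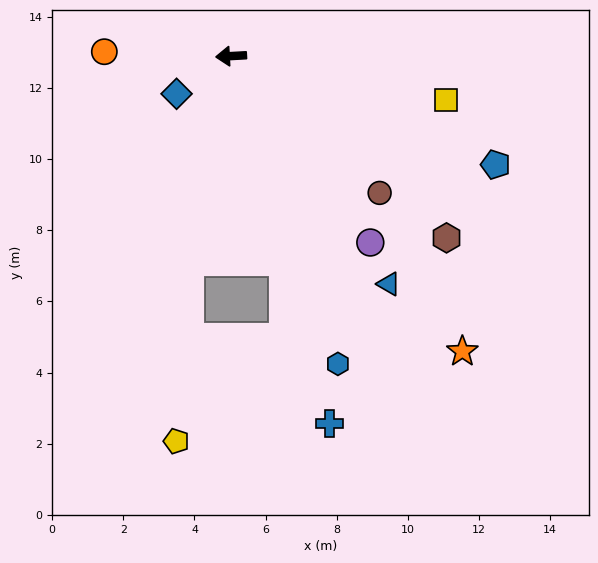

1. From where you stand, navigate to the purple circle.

turn left 124°, forward 6.5 m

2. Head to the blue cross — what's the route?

turn left 102°, forward 10.7 m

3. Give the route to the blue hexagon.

turn left 106°, forward 9.2 m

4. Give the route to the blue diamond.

turn left 32°, forward 1.9 m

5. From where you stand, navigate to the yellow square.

turn left 165°, forward 6.2 m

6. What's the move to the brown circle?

turn left 134°, forward 5.7 m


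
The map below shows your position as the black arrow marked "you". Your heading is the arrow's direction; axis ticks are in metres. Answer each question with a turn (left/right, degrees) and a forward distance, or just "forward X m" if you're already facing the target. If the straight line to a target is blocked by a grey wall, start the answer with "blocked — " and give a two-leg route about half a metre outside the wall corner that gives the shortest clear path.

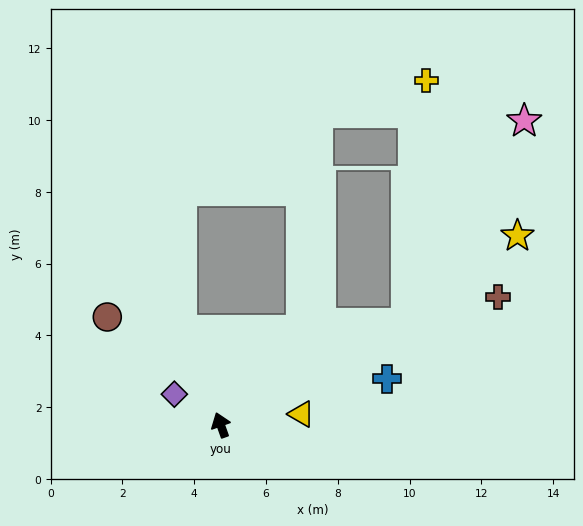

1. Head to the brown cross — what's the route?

turn right 85°, forward 8.5 m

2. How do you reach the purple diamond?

turn left 37°, forward 1.6 m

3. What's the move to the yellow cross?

blocked — turn right 81°, forward 5.9 m, then turn left 56°, forward 6.8 m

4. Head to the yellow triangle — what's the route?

turn right 102°, forward 2.3 m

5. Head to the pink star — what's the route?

blocked — turn right 81°, forward 5.9 m, then turn left 31°, forward 6.5 m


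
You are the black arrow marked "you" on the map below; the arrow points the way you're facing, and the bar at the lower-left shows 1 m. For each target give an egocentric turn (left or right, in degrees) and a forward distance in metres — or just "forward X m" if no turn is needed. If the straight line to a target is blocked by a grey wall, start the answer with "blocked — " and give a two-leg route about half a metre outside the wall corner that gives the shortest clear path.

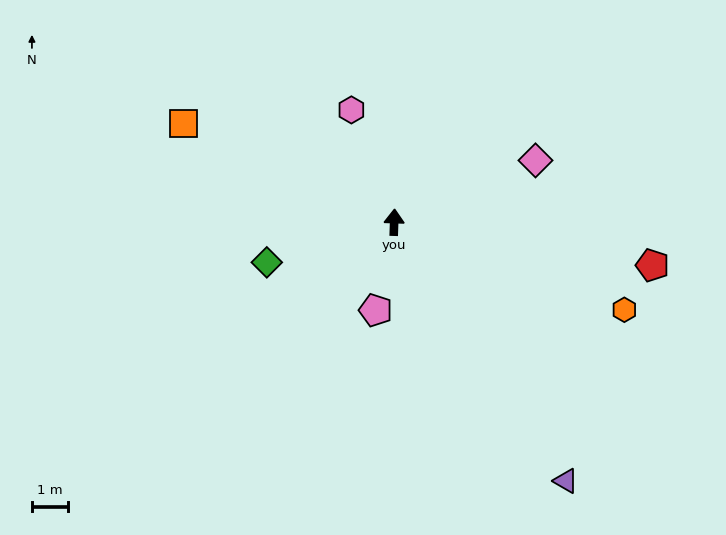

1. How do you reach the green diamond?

turn left 109°, forward 3.7 m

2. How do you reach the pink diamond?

turn right 64°, forward 4.3 m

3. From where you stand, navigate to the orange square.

turn left 67°, forward 6.5 m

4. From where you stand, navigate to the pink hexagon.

turn left 23°, forward 3.4 m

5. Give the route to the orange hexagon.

turn right 109°, forward 6.9 m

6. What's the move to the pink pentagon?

turn left 170°, forward 2.5 m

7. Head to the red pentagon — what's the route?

turn right 98°, forward 7.4 m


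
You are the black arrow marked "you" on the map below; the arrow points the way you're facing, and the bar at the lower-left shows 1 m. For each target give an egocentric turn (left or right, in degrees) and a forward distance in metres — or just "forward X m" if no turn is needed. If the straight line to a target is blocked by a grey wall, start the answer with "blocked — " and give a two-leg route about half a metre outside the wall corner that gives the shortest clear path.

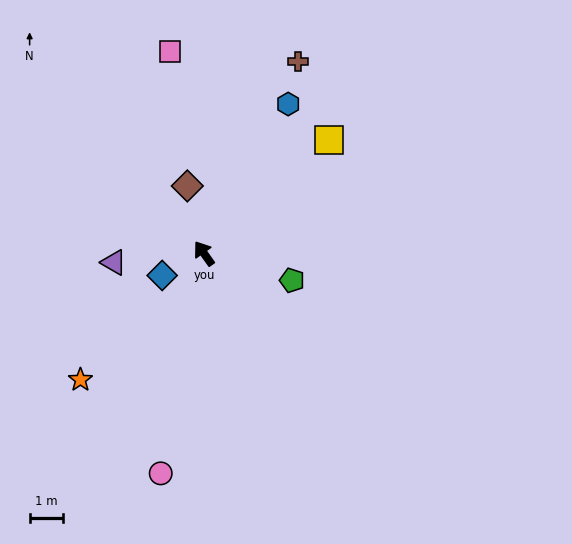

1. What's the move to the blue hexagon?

turn right 65°, forward 5.1 m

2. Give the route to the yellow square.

turn right 83°, forward 5.0 m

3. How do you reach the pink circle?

turn left 134°, forward 6.6 m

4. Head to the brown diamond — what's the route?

turn right 21°, forward 2.1 m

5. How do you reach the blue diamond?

turn left 83°, forward 1.4 m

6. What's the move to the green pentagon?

turn right 142°, forward 2.7 m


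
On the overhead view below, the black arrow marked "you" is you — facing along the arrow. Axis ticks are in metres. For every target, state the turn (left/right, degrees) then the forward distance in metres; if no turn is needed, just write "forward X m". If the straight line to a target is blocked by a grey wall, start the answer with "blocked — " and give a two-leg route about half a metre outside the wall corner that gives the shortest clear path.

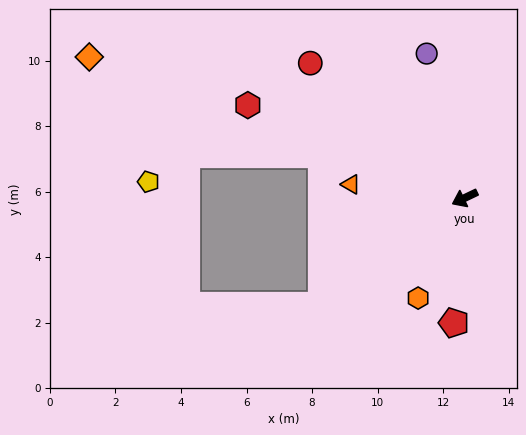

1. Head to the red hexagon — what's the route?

turn right 49°, forward 7.2 m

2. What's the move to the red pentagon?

turn left 59°, forward 3.8 m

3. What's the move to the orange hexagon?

turn left 39°, forward 3.4 m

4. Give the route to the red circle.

turn right 67°, forward 6.3 m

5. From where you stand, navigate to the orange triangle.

turn right 32°, forward 3.5 m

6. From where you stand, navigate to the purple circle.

turn right 101°, forward 4.6 m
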